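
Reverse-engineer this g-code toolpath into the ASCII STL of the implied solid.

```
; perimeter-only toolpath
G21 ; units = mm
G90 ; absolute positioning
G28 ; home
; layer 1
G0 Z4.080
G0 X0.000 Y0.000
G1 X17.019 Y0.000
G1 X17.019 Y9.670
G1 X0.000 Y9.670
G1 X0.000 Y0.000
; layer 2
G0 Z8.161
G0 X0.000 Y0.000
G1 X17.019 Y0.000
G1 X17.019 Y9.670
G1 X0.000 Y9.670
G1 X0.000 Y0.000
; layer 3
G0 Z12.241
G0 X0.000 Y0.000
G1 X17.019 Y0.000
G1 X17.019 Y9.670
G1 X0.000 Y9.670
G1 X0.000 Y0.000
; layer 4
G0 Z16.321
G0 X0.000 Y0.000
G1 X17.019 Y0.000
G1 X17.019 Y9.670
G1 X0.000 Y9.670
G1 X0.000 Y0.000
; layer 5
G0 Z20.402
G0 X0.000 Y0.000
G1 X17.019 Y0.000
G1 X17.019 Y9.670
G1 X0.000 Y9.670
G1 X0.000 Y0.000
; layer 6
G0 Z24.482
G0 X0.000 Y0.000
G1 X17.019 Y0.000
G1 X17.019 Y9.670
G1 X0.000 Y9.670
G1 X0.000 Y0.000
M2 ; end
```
solid part
  facet normal 0.0000 0.0000 -1.0000
    outer loop
      vertex 17.019 9.670 0.000
      vertex 17.019 0.000 0.000
      vertex 0.000 0.000 0.000
    endloop
  endfacet
  facet normal 0.0000 0.0000 -1.0000
    outer loop
      vertex 0.000 9.670 0.000
      vertex 17.019 9.670 0.000
      vertex 0.000 0.000 0.000
    endloop
  endfacet
  facet normal 0.0000 0.0000 1.0000
    outer loop
      vertex 0.000 0.000 24.482
      vertex 17.019 0.000 24.482
      vertex 17.019 9.670 24.482
    endloop
  endfacet
  facet normal 0.0000 0.0000 1.0000
    outer loop
      vertex 0.000 0.000 24.482
      vertex 17.019 9.670 24.482
      vertex 0.000 9.670 24.482
    endloop
  endfacet
  facet normal 0.0000 -1.0000 0.0000
    outer loop
      vertex 0.000 0.000 0.000
      vertex 17.019 0.000 0.000
      vertex 17.019 0.000 24.482
    endloop
  endfacet
  facet normal 0.0000 -1.0000 0.0000
    outer loop
      vertex 0.000 0.000 0.000
      vertex 17.019 0.000 24.482
      vertex 0.000 0.000 24.482
    endloop
  endfacet
  facet normal 0.0000 1.0000 0.0000
    outer loop
      vertex 17.019 9.670 24.482
      vertex 17.019 9.670 0.000
      vertex 0.000 9.670 0.000
    endloop
  endfacet
  facet normal 0.0000 1.0000 0.0000
    outer loop
      vertex 0.000 9.670 24.482
      vertex 17.019 9.670 24.482
      vertex 0.000 9.670 0.000
    endloop
  endfacet
  facet normal -1.0000 0.0000 0.0000
    outer loop
      vertex 0.000 9.670 24.482
      vertex 0.000 9.670 0.000
      vertex 0.000 0.000 0.000
    endloop
  endfacet
  facet normal -1.0000 0.0000 0.0000
    outer loop
      vertex 0.000 0.000 24.482
      vertex 0.000 9.670 24.482
      vertex 0.000 0.000 0.000
    endloop
  endfacet
  facet normal 1.0000 0.0000 0.0000
    outer loop
      vertex 17.019 0.000 0.000
      vertex 17.019 9.670 0.000
      vertex 17.019 9.670 24.482
    endloop
  endfacet
  facet normal 1.0000 0.0000 0.0000
    outer loop
      vertex 17.019 0.000 0.000
      vertex 17.019 9.670 24.482
      vertex 17.019 0.000 24.482
    endloop
  endfacet
endsolid part

The G0 Z moves step by Δz≈4.080 mm. Every layer's G1 loop is the same polygon, so the solid is a straight extrusion of it from z=0 to z≈24.5. Closing with flat bottom and top caps and triangulating gives 12 facets — a rectangular box, roughly 17 × 9.67 mm footprint and 24.5 mm tall.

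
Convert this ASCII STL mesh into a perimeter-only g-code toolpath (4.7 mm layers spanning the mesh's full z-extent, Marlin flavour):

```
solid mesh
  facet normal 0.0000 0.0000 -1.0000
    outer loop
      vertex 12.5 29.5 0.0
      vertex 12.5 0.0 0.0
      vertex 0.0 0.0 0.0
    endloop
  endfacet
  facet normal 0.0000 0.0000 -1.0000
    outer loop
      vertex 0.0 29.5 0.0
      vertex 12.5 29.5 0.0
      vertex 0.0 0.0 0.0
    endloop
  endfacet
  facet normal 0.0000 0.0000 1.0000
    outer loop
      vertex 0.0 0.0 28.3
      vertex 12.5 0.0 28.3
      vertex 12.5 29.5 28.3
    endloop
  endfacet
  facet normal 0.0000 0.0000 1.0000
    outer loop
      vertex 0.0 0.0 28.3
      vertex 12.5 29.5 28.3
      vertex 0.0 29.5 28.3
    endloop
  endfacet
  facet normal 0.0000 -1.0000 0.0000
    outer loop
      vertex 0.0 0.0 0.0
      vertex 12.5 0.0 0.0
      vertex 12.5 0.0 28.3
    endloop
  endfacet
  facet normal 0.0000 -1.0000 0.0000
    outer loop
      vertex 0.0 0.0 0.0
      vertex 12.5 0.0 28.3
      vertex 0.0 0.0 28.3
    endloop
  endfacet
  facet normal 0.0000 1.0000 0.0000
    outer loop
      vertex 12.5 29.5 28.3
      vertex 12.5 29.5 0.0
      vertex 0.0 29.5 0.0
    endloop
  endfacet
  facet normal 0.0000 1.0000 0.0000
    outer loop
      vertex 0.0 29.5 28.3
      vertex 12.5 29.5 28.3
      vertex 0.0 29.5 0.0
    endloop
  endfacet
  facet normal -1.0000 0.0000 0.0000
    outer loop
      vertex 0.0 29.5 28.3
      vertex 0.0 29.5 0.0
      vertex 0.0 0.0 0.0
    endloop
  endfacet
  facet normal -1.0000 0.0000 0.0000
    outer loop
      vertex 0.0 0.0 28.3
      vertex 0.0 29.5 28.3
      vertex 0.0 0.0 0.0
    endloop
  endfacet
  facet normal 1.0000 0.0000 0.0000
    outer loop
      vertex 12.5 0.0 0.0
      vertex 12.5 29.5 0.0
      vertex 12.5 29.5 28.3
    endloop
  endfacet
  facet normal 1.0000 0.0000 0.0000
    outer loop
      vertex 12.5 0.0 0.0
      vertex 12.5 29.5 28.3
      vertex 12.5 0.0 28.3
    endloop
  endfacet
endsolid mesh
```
; perimeter-only toolpath
G21 ; units = mm
G90 ; absolute positioning
G28 ; home
; layer 1
G0 Z4.7
G0 X0.0 Y0.0
G1 X12.5 Y0.0
G1 X12.5 Y29.5
G1 X0.0 Y29.5
G1 X0.0 Y0.0
; layer 2
G0 Z9.4
G0 X0.0 Y0.0
G1 X12.5 Y0.0
G1 X12.5 Y29.5
G1 X0.0 Y29.5
G1 X0.0 Y0.0
; layer 3
G0 Z14.2
G0 X0.0 Y0.0
G1 X12.5 Y0.0
G1 X12.5 Y29.5
G1 X0.0 Y29.5
G1 X0.0 Y0.0
; layer 4
G0 Z18.9
G0 X0.0 Y0.0
G1 X12.5 Y0.0
G1 X12.5 Y29.5
G1 X0.0 Y29.5
G1 X0.0 Y0.0
; layer 5
G0 Z23.6
G0 X0.0 Y0.0
G1 X12.5 Y0.0
G1 X12.5 Y29.5
G1 X0.0 Y29.5
G1 X0.0 Y0.0
; layer 6
G0 Z28.3
G0 X0.0 Y0.0
G1 X12.5 Y0.0
G1 X12.5 Y29.5
G1 X0.0 Y29.5
G1 X0.0 Y0.0
M2 ; end

The solid is a rectangular box, roughly 12.5 × 29.5 mm footprint and 28.3 mm tall. Slicing at Δz = 4.7 mm — 6 equal slices spanning the solid's height, so layer i sits at z = i·h/6 — gives 6 non-empty perimeters. Each is a 4-segment closed polygon; G0 lifts to the layer z and rapids to the start vertex, then G1 traces the edges.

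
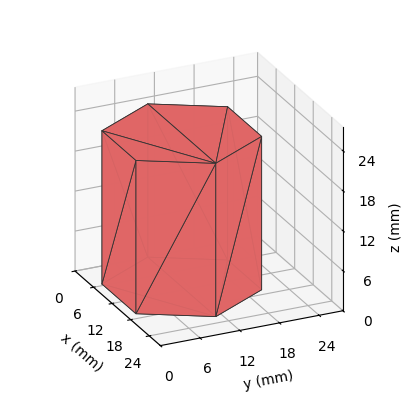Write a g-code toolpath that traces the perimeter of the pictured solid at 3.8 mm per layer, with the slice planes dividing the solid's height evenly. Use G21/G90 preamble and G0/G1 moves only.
Reading the render: the shape is a regular 6-sided prism (a cylinder approximated with 6 flat sides), circumscribed radius ≈ 11 mm, height ≈ 23 mm (dimensions read to the nearest mm from the axis ticks). For the g-code, the solid's height is divided into equal slices at the stated Δz and each level perimeter traced with G1 moves after a G0 lift.

; perimeter-only toolpath
G21 ; units = mm
G90 ; absolute positioning
G28 ; home
; layer 1
G0 Z3.8
G0 X22.0 Y11.0
G1 X16.5 Y20.5
G1 X5.5 Y20.5
G1 X0.0 Y11.0
G1 X5.5 Y1.5
G1 X16.5 Y1.5
G1 X22.0 Y11.0
; layer 2
G0 Z7.7
G0 X22.0 Y11.0
G1 X16.5 Y20.5
G1 X5.5 Y20.5
G1 X0.0 Y11.0
G1 X5.5 Y1.5
G1 X16.5 Y1.5
G1 X22.0 Y11.0
; layer 3
G0 Z11.5
G0 X22.0 Y11.0
G1 X16.5 Y20.5
G1 X5.5 Y20.5
G1 X0.0 Y11.0
G1 X5.5 Y1.5
G1 X16.5 Y1.5
G1 X22.0 Y11.0
; layer 4
G0 Z15.3
G0 X22.0 Y11.0
G1 X16.5 Y20.5
G1 X5.5 Y20.5
G1 X0.0 Y11.0
G1 X5.5 Y1.5
G1 X16.5 Y1.5
G1 X22.0 Y11.0
; layer 5
G0 Z19.2
G0 X22.0 Y11.0
G1 X16.5 Y20.5
G1 X5.5 Y20.5
G1 X0.0 Y11.0
G1 X5.5 Y1.5
G1 X16.5 Y1.5
G1 X22.0 Y11.0
; layer 6
G0 Z23.0
G0 X22.0 Y11.0
G1 X16.5 Y20.5
G1 X5.5 Y20.5
G1 X0.0 Y11.0
G1 X5.5 Y1.5
G1 X16.5 Y1.5
G1 X22.0 Y11.0
M2 ; end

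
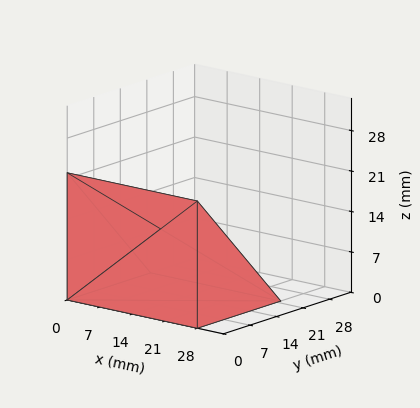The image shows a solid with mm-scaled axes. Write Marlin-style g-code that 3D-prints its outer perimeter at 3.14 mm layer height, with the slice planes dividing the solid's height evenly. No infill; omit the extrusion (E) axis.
Reading the render: the shape is a wedge (ramp): 28 × 22 mm base, rising to 22 mm along the y=0 edge and sloping linearly to z=0 at y=22 (dimensions read to the nearest mm from the axis ticks). For the g-code, the solid's height is divided into equal slices at the stated Δz and each level perimeter traced with G1 moves after a G0 lift.

; perimeter-only toolpath
G21 ; units = mm
G90 ; absolute positioning
G28 ; home
; layer 1
G0 Z3.14
G0 X0.00 Y0.00
G1 X28.00 Y0.00
G1 X28.00 Y18.86
G1 X0.00 Y18.86
G1 X0.00 Y0.00
; layer 2
G0 Z6.29
G0 X0.00 Y0.00
G1 X28.00 Y0.00
G1 X28.00 Y15.71
G1 X0.00 Y15.71
G1 X0.00 Y0.00
; layer 3
G0 Z9.43
G0 X0.00 Y0.00
G1 X28.00 Y0.00
G1 X28.00 Y12.57
G1 X0.00 Y12.57
G1 X0.00 Y0.00
; layer 4
G0 Z12.57
G0 X0.00 Y0.00
G1 X28.00 Y0.00
G1 X28.00 Y9.43
G1 X0.00 Y9.43
G1 X0.00 Y0.00
; layer 5
G0 Z15.71
G0 X0.00 Y0.00
G1 X28.00 Y0.00
G1 X28.00 Y6.29
G1 X0.00 Y6.29
G1 X0.00 Y0.00
; layer 6
G0 Z18.86
G0 X0.00 Y0.00
G1 X28.00 Y0.00
G1 X28.00 Y3.14
G1 X0.00 Y3.14
G1 X0.00 Y0.00
M2 ; end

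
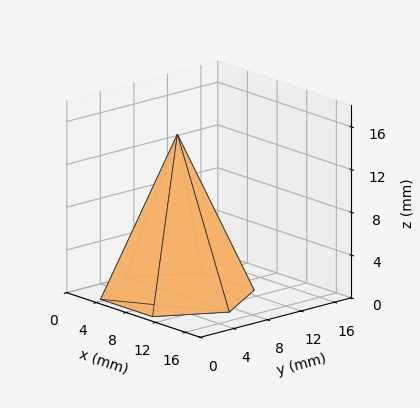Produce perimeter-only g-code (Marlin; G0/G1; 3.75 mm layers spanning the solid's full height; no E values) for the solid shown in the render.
Reading the render: the shape is a regular 6-sided pyramid, base circumscribed radius ≈ 7 mm, apex at z ≈ 15 mm (dimensions read to the nearest mm from the axis ticks). For the g-code, the solid's height is divided into equal slices at the stated Δz and each level perimeter traced with G1 moves after a G0 lift.

; perimeter-only toolpath
G21 ; units = mm
G90 ; absolute positioning
G28 ; home
; layer 1
G0 Z3.75
G0 X12.25 Y7.00
G1 X9.62 Y11.54
G1 X4.38 Y11.54
G1 X1.75 Y7.00
G1 X4.38 Y2.46
G1 X9.62 Y2.46
G1 X12.25 Y7.00
; layer 2
G0 Z7.50
G0 X10.50 Y7.00
G1 X8.75 Y10.03
G1 X5.25 Y10.03
G1 X3.50 Y7.00
G1 X5.25 Y3.97
G1 X8.75 Y3.97
G1 X10.50 Y7.00
; layer 3
G0 Z11.25
G0 X8.75 Y7.00
G1 X7.88 Y8.52
G1 X6.12 Y8.52
G1 X5.25 Y7.00
G1 X6.12 Y5.49
G1 X7.88 Y5.49
G1 X8.75 Y7.00
M2 ; end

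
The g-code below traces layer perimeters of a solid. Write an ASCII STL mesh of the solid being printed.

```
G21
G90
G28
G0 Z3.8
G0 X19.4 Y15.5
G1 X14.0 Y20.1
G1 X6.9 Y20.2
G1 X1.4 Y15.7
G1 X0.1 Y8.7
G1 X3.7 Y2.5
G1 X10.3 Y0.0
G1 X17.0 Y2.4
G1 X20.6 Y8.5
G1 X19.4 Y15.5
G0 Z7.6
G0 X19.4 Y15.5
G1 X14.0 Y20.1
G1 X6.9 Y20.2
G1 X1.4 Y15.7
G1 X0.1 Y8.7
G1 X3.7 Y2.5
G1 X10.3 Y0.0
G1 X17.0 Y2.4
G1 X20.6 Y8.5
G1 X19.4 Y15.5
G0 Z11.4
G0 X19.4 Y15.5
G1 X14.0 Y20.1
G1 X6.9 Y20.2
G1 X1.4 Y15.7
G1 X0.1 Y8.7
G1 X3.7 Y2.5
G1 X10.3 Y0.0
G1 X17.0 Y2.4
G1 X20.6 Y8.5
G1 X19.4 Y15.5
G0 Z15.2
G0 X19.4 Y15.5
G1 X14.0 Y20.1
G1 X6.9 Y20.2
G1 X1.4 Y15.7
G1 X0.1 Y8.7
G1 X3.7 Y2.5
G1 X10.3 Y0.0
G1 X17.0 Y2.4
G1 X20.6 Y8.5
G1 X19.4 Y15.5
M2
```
solid part
  facet normal 0.0000 0.0000 -1.0000
    outer loop
      vertex 6.9 20.2 0.0
      vertex 14.0 20.1 0.0
      vertex 19.4 15.5 0.0
    endloop
  endfacet
  facet normal 0.0000 0.0000 -1.0000
    outer loop
      vertex 1.4 15.7 0.0
      vertex 6.9 20.2 0.0
      vertex 19.4 15.5 0.0
    endloop
  endfacet
  facet normal 0.0000 0.0000 -1.0000
    outer loop
      vertex 0.1 8.7 0.0
      vertex 1.4 15.7 0.0
      vertex 19.4 15.5 0.0
    endloop
  endfacet
  facet normal 0.0000 0.0000 -1.0000
    outer loop
      vertex 3.7 2.5 0.0
      vertex 0.1 8.7 0.0
      vertex 19.4 15.5 0.0
    endloop
  endfacet
  facet normal 0.0000 0.0000 -1.0000
    outer loop
      vertex 10.3 0.0 0.0
      vertex 3.7 2.5 0.0
      vertex 19.4 15.5 0.0
    endloop
  endfacet
  facet normal 0.0000 0.0000 -1.0000
    outer loop
      vertex 17.0 2.4 0.0
      vertex 10.3 0.0 0.0
      vertex 19.4 15.5 0.0
    endloop
  endfacet
  facet normal 0.0000 0.0000 -1.0000
    outer loop
      vertex 20.6 8.5 0.0
      vertex 17.0 2.4 0.0
      vertex 19.4 15.5 0.0
    endloop
  endfacet
  facet normal 0.0000 0.0000 1.0000
    outer loop
      vertex 19.4 15.5 15.2
      vertex 14.0 20.1 15.2
      vertex 6.9 20.2 15.2
    endloop
  endfacet
  facet normal 0.0000 0.0000 1.0000
    outer loop
      vertex 19.4 15.5 15.2
      vertex 6.9 20.2 15.2
      vertex 1.4 15.7 15.2
    endloop
  endfacet
  facet normal 0.0000 0.0000 1.0000
    outer loop
      vertex 19.4 15.5 15.2
      vertex 1.4 15.7 15.2
      vertex 0.1 8.7 15.2
    endloop
  endfacet
  facet normal 0.0000 0.0000 1.0000
    outer loop
      vertex 19.4 15.5 15.2
      vertex 0.1 8.7 15.2
      vertex 3.7 2.5 15.2
    endloop
  endfacet
  facet normal 0.0000 0.0000 1.0000
    outer loop
      vertex 19.4 15.5 15.2
      vertex 3.7 2.5 15.2
      vertex 10.3 0.0 15.2
    endloop
  endfacet
  facet normal 0.0000 0.0000 1.0000
    outer loop
      vertex 19.4 15.5 15.2
      vertex 10.3 0.0 15.2
      vertex 17.0 2.4 15.2
    endloop
  endfacet
  facet normal 0.0000 0.0000 1.0000
    outer loop
      vertex 19.4 15.5 15.2
      vertex 17.0 2.4 15.2
      vertex 20.6 8.5 15.2
    endloop
  endfacet
  facet normal 0.6485 0.7612 0.0000
    outer loop
      vertex 19.4 15.5 0.0
      vertex 14.0 20.1 0.0
      vertex 14.0 20.1 15.2
    endloop
  endfacet
  facet normal 0.6485 0.7612 0.0000
    outer loop
      vertex 19.4 15.5 0.0
      vertex 14.0 20.1 15.2
      vertex 19.4 15.5 15.2
    endloop
  endfacet
  facet normal 0.0141 0.9999 0.0000
    outer loop
      vertex 14.0 20.1 0.0
      vertex 6.9 20.2 0.0
      vertex 6.9 20.2 15.2
    endloop
  endfacet
  facet normal 0.0141 0.9999 0.0000
    outer loop
      vertex 14.0 20.1 0.0
      vertex 6.9 20.2 15.2
      vertex 14.0 20.1 15.2
    endloop
  endfacet
  facet normal -0.6332 0.7740 0.0000
    outer loop
      vertex 6.9 20.2 0.0
      vertex 1.4 15.7 0.0
      vertex 1.4 15.7 15.2
    endloop
  endfacet
  facet normal -0.6332 0.7740 0.0000
    outer loop
      vertex 6.9 20.2 0.0
      vertex 1.4 15.7 15.2
      vertex 6.9 20.2 15.2
    endloop
  endfacet
  facet normal -0.9832 0.1826 0.0000
    outer loop
      vertex 1.4 15.7 0.0
      vertex 0.1 8.7 0.0
      vertex 0.1 8.7 15.2
    endloop
  endfacet
  facet normal -0.9832 0.1826 0.0000
    outer loop
      vertex 1.4 15.7 0.0
      vertex 0.1 8.7 15.2
      vertex 1.4 15.7 15.2
    endloop
  endfacet
  facet normal -0.8648 -0.5021 0.0000
    outer loop
      vertex 0.1 8.7 0.0
      vertex 3.7 2.5 0.0
      vertex 3.7 2.5 15.2
    endloop
  endfacet
  facet normal -0.8648 -0.5021 0.0000
    outer loop
      vertex 0.1 8.7 0.0
      vertex 3.7 2.5 15.2
      vertex 0.1 8.7 15.2
    endloop
  endfacet
  facet normal -0.3542 -0.9352 0.0000
    outer loop
      vertex 3.7 2.5 0.0
      vertex 10.3 0.0 0.0
      vertex 10.3 0.0 15.2
    endloop
  endfacet
  facet normal -0.3542 -0.9352 0.0000
    outer loop
      vertex 3.7 2.5 0.0
      vertex 10.3 0.0 15.2
      vertex 3.7 2.5 15.2
    endloop
  endfacet
  facet normal 0.3372 -0.9414 0.0000
    outer loop
      vertex 10.3 0.0 0.0
      vertex 17.0 2.4 0.0
      vertex 17.0 2.4 15.2
    endloop
  endfacet
  facet normal 0.3372 -0.9414 0.0000
    outer loop
      vertex 10.3 0.0 0.0
      vertex 17.0 2.4 15.2
      vertex 10.3 0.0 15.2
    endloop
  endfacet
  facet normal 0.8612 -0.5083 0.0000
    outer loop
      vertex 17.0 2.4 0.0
      vertex 20.6 8.5 0.0
      vertex 20.6 8.5 15.2
    endloop
  endfacet
  facet normal 0.8612 -0.5083 0.0000
    outer loop
      vertex 17.0 2.4 0.0
      vertex 20.6 8.5 15.2
      vertex 17.0 2.4 15.2
    endloop
  endfacet
  facet normal 0.9856 0.1690 0.0000
    outer loop
      vertex 20.6 8.5 0.0
      vertex 19.4 15.5 0.0
      vertex 19.4 15.5 15.2
    endloop
  endfacet
  facet normal 0.9856 0.1690 0.0000
    outer loop
      vertex 20.6 8.5 0.0
      vertex 19.4 15.5 15.2
      vertex 20.6 8.5 15.2
    endloop
  endfacet
endsolid part

The G0 Z moves step by Δz≈3.8 mm. Every layer's G1 loop is the same polygon, so the solid is a straight extrusion of it from z=0 to z≈15.2. Closing with flat bottom and top caps and triangulating gives 32 facets — a regular 9-sided prism (a cylinder approximated with 9 flat sides), circumscribed radius ≈ 10.4 mm, height ≈ 15.2 mm.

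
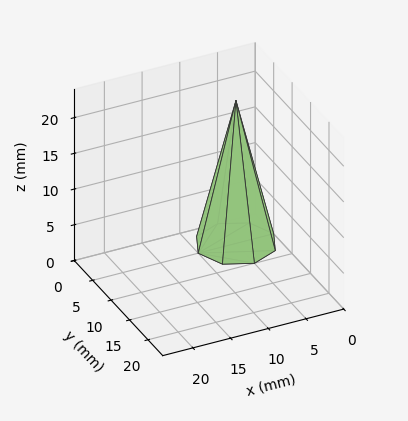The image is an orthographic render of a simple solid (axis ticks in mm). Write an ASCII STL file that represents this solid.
Reading the render: the shape is a regular 8-sided pyramid, base circumscribed radius ≈ 5 mm, apex at z ≈ 20 mm (dimensions read to the nearest mm from the axis ticks). For the STL, each face is triangulated and given an outward normal.

solid part
  facet normal 0.0000 0.0000 -1.0000
    outer loop
      vertex 5.0 10.0 0.0
      vertex 8.5 8.5 0.0
      vertex 10.0 5.0 0.0
    endloop
  endfacet
  facet normal 0.0000 0.0000 -1.0000
    outer loop
      vertex 1.5 8.5 0.0
      vertex 5.0 10.0 0.0
      vertex 10.0 5.0 0.0
    endloop
  endfacet
  facet normal 0.0000 0.0000 -1.0000
    outer loop
      vertex 0.0 5.0 0.0
      vertex 1.5 8.5 0.0
      vertex 10.0 5.0 0.0
    endloop
  endfacet
  facet normal 0.0000 0.0000 -1.0000
    outer loop
      vertex 1.5 1.5 0.0
      vertex 0.0 5.0 0.0
      vertex 10.0 5.0 0.0
    endloop
  endfacet
  facet normal 0.0000 0.0000 -1.0000
    outer loop
      vertex 5.0 0.0 0.0
      vertex 1.5 1.5 0.0
      vertex 10.0 5.0 0.0
    endloop
  endfacet
  facet normal 0.0000 0.0000 -1.0000
    outer loop
      vertex 8.5 1.5 0.0
      vertex 5.0 0.0 0.0
      vertex 10.0 5.0 0.0
    endloop
  endfacet
  facet normal 0.8958 0.3839 0.2239
    outer loop
      vertex 10.0 5.0 0.0
      vertex 8.5 8.5 0.0
      vertex 5.0 5.0 20.0
    endloop
  endfacet
  facet normal 0.3839 0.8958 0.2239
    outer loop
      vertex 8.5 8.5 0.0
      vertex 5.0 10.0 0.0
      vertex 5.0 5.0 20.0
    endloop
  endfacet
  facet normal -0.3839 0.8958 0.2239
    outer loop
      vertex 5.0 10.0 0.0
      vertex 1.5 8.5 0.0
      vertex 5.0 5.0 20.0
    endloop
  endfacet
  facet normal -0.8958 0.3839 0.2239
    outer loop
      vertex 1.5 8.5 0.0
      vertex 0.0 5.0 0.0
      vertex 5.0 5.0 20.0
    endloop
  endfacet
  facet normal -0.8958 -0.3839 0.2239
    outer loop
      vertex 0.0 5.0 0.0
      vertex 1.5 1.5 0.0
      vertex 5.0 5.0 20.0
    endloop
  endfacet
  facet normal -0.3839 -0.8958 0.2239
    outer loop
      vertex 1.5 1.5 0.0
      vertex 5.0 0.0 0.0
      vertex 5.0 5.0 20.0
    endloop
  endfacet
  facet normal 0.3839 -0.8958 0.2239
    outer loop
      vertex 5.0 0.0 0.0
      vertex 8.5 1.5 0.0
      vertex 5.0 5.0 20.0
    endloop
  endfacet
  facet normal 0.8958 -0.3839 0.2239
    outer loop
      vertex 8.5 1.5 0.0
      vertex 10.0 5.0 0.0
      vertex 5.0 5.0 20.0
    endloop
  endfacet
endsolid part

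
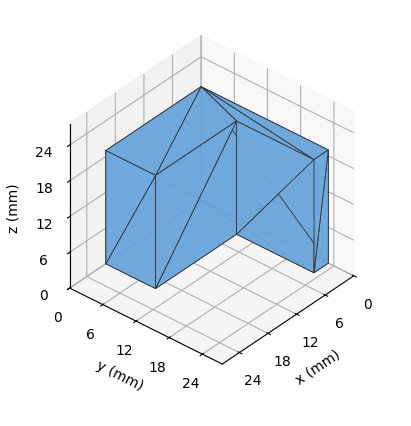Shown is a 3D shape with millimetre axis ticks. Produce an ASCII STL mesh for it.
Reading the render: the shape is an L-shaped prism: outer 20 × 23 mm, arm thicknesses ≈ 9 mm (horizontal) and 3 mm (vertical), extruded 19 mm in z (dimensions read to the nearest mm from the axis ticks). For the STL, each face is triangulated and given an outward normal.

solid part
  facet normal 0.0000 0.0000 -1.0000
    outer loop
      vertex 20.00 9.00 0.00
      vertex 20.00 0.00 0.00
      vertex 0.00 0.00 0.00
    endloop
  endfacet
  facet normal 0.0000 0.0000 -1.0000
    outer loop
      vertex 3.00 9.00 0.00
      vertex 20.00 9.00 0.00
      vertex 0.00 0.00 0.00
    endloop
  endfacet
  facet normal 0.0000 0.0000 -1.0000
    outer loop
      vertex 3.00 23.00 0.00
      vertex 3.00 9.00 0.00
      vertex 0.00 0.00 0.00
    endloop
  endfacet
  facet normal 0.0000 0.0000 -1.0000
    outer loop
      vertex 0.00 23.00 0.00
      vertex 3.00 23.00 0.00
      vertex 0.00 0.00 0.00
    endloop
  endfacet
  facet normal 0.0000 0.0000 1.0000
    outer loop
      vertex 0.00 0.00 19.00
      vertex 20.00 0.00 19.00
      vertex 20.00 9.00 19.00
    endloop
  endfacet
  facet normal 0.0000 0.0000 1.0000
    outer loop
      vertex 0.00 0.00 19.00
      vertex 20.00 9.00 19.00
      vertex 3.00 9.00 19.00
    endloop
  endfacet
  facet normal 0.0000 0.0000 1.0000
    outer loop
      vertex 0.00 0.00 19.00
      vertex 3.00 9.00 19.00
      vertex 3.00 23.00 19.00
    endloop
  endfacet
  facet normal 0.0000 0.0000 1.0000
    outer loop
      vertex 0.00 0.00 19.00
      vertex 3.00 23.00 19.00
      vertex 0.00 23.00 19.00
    endloop
  endfacet
  facet normal 0.0000 -1.0000 0.0000
    outer loop
      vertex 0.00 0.00 0.00
      vertex 20.00 0.00 0.00
      vertex 20.00 0.00 19.00
    endloop
  endfacet
  facet normal 0.0000 -1.0000 0.0000
    outer loop
      vertex 0.00 0.00 0.00
      vertex 20.00 0.00 19.00
      vertex 0.00 0.00 19.00
    endloop
  endfacet
  facet normal 1.0000 0.0000 0.0000
    outer loop
      vertex 20.00 0.00 0.00
      vertex 20.00 9.00 0.00
      vertex 20.00 9.00 19.00
    endloop
  endfacet
  facet normal 1.0000 0.0000 0.0000
    outer loop
      vertex 20.00 0.00 0.00
      vertex 20.00 9.00 19.00
      vertex 20.00 0.00 19.00
    endloop
  endfacet
  facet normal 0.0000 1.0000 0.0000
    outer loop
      vertex 20.00 9.00 0.00
      vertex 3.00 9.00 0.00
      vertex 3.00 9.00 19.00
    endloop
  endfacet
  facet normal 0.0000 1.0000 0.0000
    outer loop
      vertex 20.00 9.00 0.00
      vertex 3.00 9.00 19.00
      vertex 20.00 9.00 19.00
    endloop
  endfacet
  facet normal 1.0000 0.0000 0.0000
    outer loop
      vertex 3.00 9.00 0.00
      vertex 3.00 23.00 0.00
      vertex 3.00 23.00 19.00
    endloop
  endfacet
  facet normal 1.0000 0.0000 0.0000
    outer loop
      vertex 3.00 9.00 0.00
      vertex 3.00 23.00 19.00
      vertex 3.00 9.00 19.00
    endloop
  endfacet
  facet normal 0.0000 1.0000 0.0000
    outer loop
      vertex 3.00 23.00 0.00
      vertex 0.00 23.00 0.00
      vertex 0.00 23.00 19.00
    endloop
  endfacet
  facet normal 0.0000 1.0000 0.0000
    outer loop
      vertex 3.00 23.00 0.00
      vertex 0.00 23.00 19.00
      vertex 3.00 23.00 19.00
    endloop
  endfacet
  facet normal -1.0000 0.0000 0.0000
    outer loop
      vertex 0.00 23.00 0.00
      vertex 0.00 0.00 0.00
      vertex 0.00 0.00 19.00
    endloop
  endfacet
  facet normal -1.0000 0.0000 0.0000
    outer loop
      vertex 0.00 23.00 0.00
      vertex 0.00 0.00 19.00
      vertex 0.00 23.00 19.00
    endloop
  endfacet
endsolid part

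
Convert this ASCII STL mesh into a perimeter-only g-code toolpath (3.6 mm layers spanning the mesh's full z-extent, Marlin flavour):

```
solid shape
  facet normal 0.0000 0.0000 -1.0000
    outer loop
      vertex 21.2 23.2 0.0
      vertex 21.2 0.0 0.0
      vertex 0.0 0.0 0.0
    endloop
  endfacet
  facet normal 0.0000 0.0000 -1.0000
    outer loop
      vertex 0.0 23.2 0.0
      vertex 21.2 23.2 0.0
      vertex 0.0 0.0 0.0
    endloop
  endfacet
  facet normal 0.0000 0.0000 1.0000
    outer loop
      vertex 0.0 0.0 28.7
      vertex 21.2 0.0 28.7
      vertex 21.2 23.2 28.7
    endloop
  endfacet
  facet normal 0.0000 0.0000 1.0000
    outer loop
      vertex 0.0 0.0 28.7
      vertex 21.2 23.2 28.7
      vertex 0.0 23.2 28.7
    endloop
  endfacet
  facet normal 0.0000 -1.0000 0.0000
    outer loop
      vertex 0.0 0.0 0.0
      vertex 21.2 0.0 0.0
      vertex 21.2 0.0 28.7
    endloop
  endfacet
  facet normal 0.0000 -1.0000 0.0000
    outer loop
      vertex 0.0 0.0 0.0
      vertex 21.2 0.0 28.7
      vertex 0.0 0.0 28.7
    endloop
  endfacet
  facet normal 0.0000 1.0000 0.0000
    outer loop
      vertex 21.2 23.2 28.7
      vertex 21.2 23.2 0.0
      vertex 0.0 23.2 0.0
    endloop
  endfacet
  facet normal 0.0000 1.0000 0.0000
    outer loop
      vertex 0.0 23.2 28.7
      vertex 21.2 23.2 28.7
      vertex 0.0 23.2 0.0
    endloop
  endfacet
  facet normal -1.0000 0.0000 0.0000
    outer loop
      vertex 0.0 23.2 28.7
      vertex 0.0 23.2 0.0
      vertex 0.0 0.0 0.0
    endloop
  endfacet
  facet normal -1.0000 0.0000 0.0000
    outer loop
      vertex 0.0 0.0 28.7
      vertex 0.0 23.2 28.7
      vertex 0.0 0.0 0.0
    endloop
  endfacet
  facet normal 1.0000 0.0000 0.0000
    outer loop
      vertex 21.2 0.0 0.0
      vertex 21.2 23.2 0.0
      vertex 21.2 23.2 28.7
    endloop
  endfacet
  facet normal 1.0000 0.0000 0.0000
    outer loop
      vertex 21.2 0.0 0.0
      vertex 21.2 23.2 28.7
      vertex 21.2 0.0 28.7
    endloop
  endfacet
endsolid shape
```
; perimeter-only toolpath
G21 ; units = mm
G90 ; absolute positioning
G28 ; home
; layer 1
G0 Z3.6
G0 X0.0 Y0.0
G1 X21.2 Y0.0
G1 X21.2 Y23.2
G1 X0.0 Y23.2
G1 X0.0 Y0.0
; layer 2
G0 Z7.2
G0 X0.0 Y0.0
G1 X21.2 Y0.0
G1 X21.2 Y23.2
G1 X0.0 Y23.2
G1 X0.0 Y0.0
; layer 3
G0 Z10.8
G0 X0.0 Y0.0
G1 X21.2 Y0.0
G1 X21.2 Y23.2
G1 X0.0 Y23.2
G1 X0.0 Y0.0
; layer 4
G0 Z14.3
G0 X0.0 Y0.0
G1 X21.2 Y0.0
G1 X21.2 Y23.2
G1 X0.0 Y23.2
G1 X0.0 Y0.0
; layer 5
G0 Z17.9
G0 X0.0 Y0.0
G1 X21.2 Y0.0
G1 X21.2 Y23.2
G1 X0.0 Y23.2
G1 X0.0 Y0.0
; layer 6
G0 Z21.5
G0 X0.0 Y0.0
G1 X21.2 Y0.0
G1 X21.2 Y23.2
G1 X0.0 Y23.2
G1 X0.0 Y0.0
; layer 7
G0 Z25.1
G0 X0.0 Y0.0
G1 X21.2 Y0.0
G1 X21.2 Y23.2
G1 X0.0 Y23.2
G1 X0.0 Y0.0
; layer 8
G0 Z28.7
G0 X0.0 Y0.0
G1 X21.2 Y0.0
G1 X21.2 Y23.2
G1 X0.0 Y23.2
G1 X0.0 Y0.0
M2 ; end

The solid is a rectangular box, roughly 21.2 × 23.2 mm footprint and 28.7 mm tall. Slicing at Δz = 3.6 mm — 8 equal slices spanning the solid's height, so layer i sits at z = i·h/8 — gives 8 non-empty perimeters. Each is a 4-segment closed polygon; G0 lifts to the layer z and rapids to the start vertex, then G1 traces the edges.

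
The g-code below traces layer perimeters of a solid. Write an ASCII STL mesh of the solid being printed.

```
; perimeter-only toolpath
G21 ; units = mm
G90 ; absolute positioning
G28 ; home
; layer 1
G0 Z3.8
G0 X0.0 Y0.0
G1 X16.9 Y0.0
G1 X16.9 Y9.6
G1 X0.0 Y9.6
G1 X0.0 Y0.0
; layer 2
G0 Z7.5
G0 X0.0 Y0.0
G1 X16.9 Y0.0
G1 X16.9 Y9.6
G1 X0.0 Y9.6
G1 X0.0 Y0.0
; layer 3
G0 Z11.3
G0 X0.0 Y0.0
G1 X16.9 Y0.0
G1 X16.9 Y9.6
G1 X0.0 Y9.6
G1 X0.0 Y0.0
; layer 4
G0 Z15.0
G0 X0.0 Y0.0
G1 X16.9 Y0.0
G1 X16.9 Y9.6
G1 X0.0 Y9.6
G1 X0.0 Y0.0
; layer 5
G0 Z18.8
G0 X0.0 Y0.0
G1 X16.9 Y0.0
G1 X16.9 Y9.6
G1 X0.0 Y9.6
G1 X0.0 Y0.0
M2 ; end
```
solid part
  facet normal 0.0000 0.0000 -1.0000
    outer loop
      vertex 16.9 9.6 0.0
      vertex 16.9 0.0 0.0
      vertex 0.0 0.0 0.0
    endloop
  endfacet
  facet normal 0.0000 0.0000 -1.0000
    outer loop
      vertex 0.0 9.6 0.0
      vertex 16.9 9.6 0.0
      vertex 0.0 0.0 0.0
    endloop
  endfacet
  facet normal 0.0000 0.0000 1.0000
    outer loop
      vertex 0.0 0.0 18.8
      vertex 16.9 0.0 18.8
      vertex 16.9 9.6 18.8
    endloop
  endfacet
  facet normal 0.0000 0.0000 1.0000
    outer loop
      vertex 0.0 0.0 18.8
      vertex 16.9 9.6 18.8
      vertex 0.0 9.6 18.8
    endloop
  endfacet
  facet normal 0.0000 -1.0000 0.0000
    outer loop
      vertex 0.0 0.0 0.0
      vertex 16.9 0.0 0.0
      vertex 16.9 0.0 18.8
    endloop
  endfacet
  facet normal 0.0000 -1.0000 0.0000
    outer loop
      vertex 0.0 0.0 0.0
      vertex 16.9 0.0 18.8
      vertex 0.0 0.0 18.8
    endloop
  endfacet
  facet normal 0.0000 1.0000 0.0000
    outer loop
      vertex 16.9 9.6 18.8
      vertex 16.9 9.6 0.0
      vertex 0.0 9.6 0.0
    endloop
  endfacet
  facet normal 0.0000 1.0000 0.0000
    outer loop
      vertex 0.0 9.6 18.8
      vertex 16.9 9.6 18.8
      vertex 0.0 9.6 0.0
    endloop
  endfacet
  facet normal -1.0000 0.0000 0.0000
    outer loop
      vertex 0.0 9.6 18.8
      vertex 0.0 9.6 0.0
      vertex 0.0 0.0 0.0
    endloop
  endfacet
  facet normal -1.0000 0.0000 0.0000
    outer loop
      vertex 0.0 0.0 18.8
      vertex 0.0 9.6 18.8
      vertex 0.0 0.0 0.0
    endloop
  endfacet
  facet normal 1.0000 0.0000 0.0000
    outer loop
      vertex 16.9 0.0 0.0
      vertex 16.9 9.6 0.0
      vertex 16.9 9.6 18.8
    endloop
  endfacet
  facet normal 1.0000 0.0000 0.0000
    outer loop
      vertex 16.9 0.0 0.0
      vertex 16.9 9.6 18.8
      vertex 16.9 0.0 18.8
    endloop
  endfacet
endsolid part

The G0 Z moves step by Δz≈3.8 mm. Every layer's G1 loop is the same polygon, so the solid is a straight extrusion of it from z=0 to z≈18.8. Closing with flat bottom and top caps and triangulating gives 12 facets — a rectangular box, roughly 16.9 × 9.6 mm footprint and 18.8 mm tall.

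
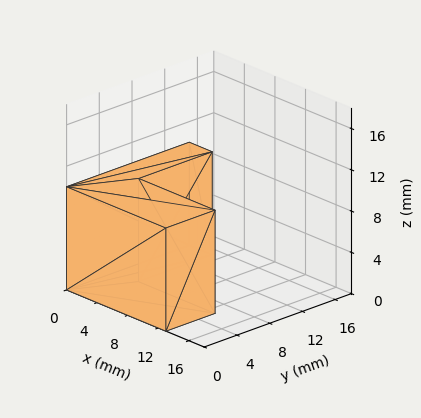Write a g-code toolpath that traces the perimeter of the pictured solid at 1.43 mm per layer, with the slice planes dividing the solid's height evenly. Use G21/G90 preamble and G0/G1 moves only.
Reading the render: the shape is an L-shaped prism: outer 13 × 15 mm, arm thicknesses ≈ 6 mm (horizontal) and 3 mm (vertical), extruded 10 mm in z (dimensions read to the nearest mm from the axis ticks). For the g-code, the solid's height is divided into equal slices at the stated Δz and each level perimeter traced with G1 moves after a G0 lift.

; perimeter-only toolpath
G21 ; units = mm
G90 ; absolute positioning
G28 ; home
; layer 1
G0 Z1.43
G0 X0.00 Y0.00
G1 X13.00 Y0.00
G1 X13.00 Y6.00
G1 X3.00 Y6.00
G1 X3.00 Y15.00
G1 X0.00 Y15.00
G1 X0.00 Y0.00
; layer 2
G0 Z2.86
G0 X0.00 Y0.00
G1 X13.00 Y0.00
G1 X13.00 Y6.00
G1 X3.00 Y6.00
G1 X3.00 Y15.00
G1 X0.00 Y15.00
G1 X0.00 Y0.00
; layer 3
G0 Z4.29
G0 X0.00 Y0.00
G1 X13.00 Y0.00
G1 X13.00 Y6.00
G1 X3.00 Y6.00
G1 X3.00 Y15.00
G1 X0.00 Y15.00
G1 X0.00 Y0.00
; layer 4
G0 Z5.71
G0 X0.00 Y0.00
G1 X13.00 Y0.00
G1 X13.00 Y6.00
G1 X3.00 Y6.00
G1 X3.00 Y15.00
G1 X0.00 Y15.00
G1 X0.00 Y0.00
; layer 5
G0 Z7.14
G0 X0.00 Y0.00
G1 X13.00 Y0.00
G1 X13.00 Y6.00
G1 X3.00 Y6.00
G1 X3.00 Y15.00
G1 X0.00 Y15.00
G1 X0.00 Y0.00
; layer 6
G0 Z8.57
G0 X0.00 Y0.00
G1 X13.00 Y0.00
G1 X13.00 Y6.00
G1 X3.00 Y6.00
G1 X3.00 Y15.00
G1 X0.00 Y15.00
G1 X0.00 Y0.00
; layer 7
G0 Z10.00
G0 X0.00 Y0.00
G1 X13.00 Y0.00
G1 X13.00 Y6.00
G1 X3.00 Y6.00
G1 X3.00 Y15.00
G1 X0.00 Y15.00
G1 X0.00 Y0.00
M2 ; end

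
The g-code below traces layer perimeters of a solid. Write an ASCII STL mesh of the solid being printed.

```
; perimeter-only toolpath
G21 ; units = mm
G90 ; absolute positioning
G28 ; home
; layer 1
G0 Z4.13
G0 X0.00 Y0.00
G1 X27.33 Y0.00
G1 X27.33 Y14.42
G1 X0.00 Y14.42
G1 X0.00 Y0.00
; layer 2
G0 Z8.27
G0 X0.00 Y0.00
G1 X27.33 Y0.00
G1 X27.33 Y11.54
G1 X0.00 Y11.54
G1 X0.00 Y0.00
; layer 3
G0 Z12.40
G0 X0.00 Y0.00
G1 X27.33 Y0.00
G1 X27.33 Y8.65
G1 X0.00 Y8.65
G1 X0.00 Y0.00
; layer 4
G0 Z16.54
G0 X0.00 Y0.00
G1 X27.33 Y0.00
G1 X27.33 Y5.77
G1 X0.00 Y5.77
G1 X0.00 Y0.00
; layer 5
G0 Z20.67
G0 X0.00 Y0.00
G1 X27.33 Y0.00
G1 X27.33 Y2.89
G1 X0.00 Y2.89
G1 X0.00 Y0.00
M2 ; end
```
solid part
  facet normal 0.0000 0.0000 -1.0000
    outer loop
      vertex 27.33 17.31 0.00
      vertex 27.33 0.00 0.00
      vertex 0.00 0.00 0.00
    endloop
  endfacet
  facet normal 0.0000 0.0000 -1.0000
    outer loop
      vertex 0.00 17.31 0.00
      vertex 27.33 17.31 0.00
      vertex 0.00 0.00 0.00
    endloop
  endfacet
  facet normal 0.0000 -1.0000 0.0000
    outer loop
      vertex 0.00 0.00 0.00
      vertex 27.33 0.00 0.00
      vertex 27.33 0.00 24.81
    endloop
  endfacet
  facet normal 0.0000 -1.0000 0.0000
    outer loop
      vertex 0.00 0.00 0.00
      vertex 27.33 0.00 24.81
      vertex 0.00 0.00 24.81
    endloop
  endfacet
  facet normal 0.0000 0.8201 0.5722
    outer loop
      vertex 0.00 0.00 24.81
      vertex 27.33 0.00 24.81
      vertex 27.33 17.31 0.00
    endloop
  endfacet
  facet normal 0.0000 0.8201 0.5722
    outer loop
      vertex 0.00 0.00 24.81
      vertex 27.33 17.31 0.00
      vertex 0.00 17.31 0.00
    endloop
  endfacet
  facet normal -1.0000 0.0000 0.0000
    outer loop
      vertex 0.00 0.00 24.81
      vertex 0.00 17.31 0.00
      vertex 0.00 0.00 0.00
    endloop
  endfacet
  facet normal 1.0000 0.0000 0.0000
    outer loop
      vertex 27.33 0.00 0.00
      vertex 27.33 17.31 0.00
      vertex 27.33 0.00 24.81
    endloop
  endfacet
endsolid part

The G0 Z moves step by Δz≈4.13 mm. The G1 loops shrink linearly with z, so the solid tapers from its base footprint up to z≈24.8. Closing with a flat bottom cap and the tapered top and triangulating gives 8 facets — a wedge (ramp): 27.3 × 17.3 mm base, rising to 24.8 mm along the y=0 edge and sloping linearly to z=0 at y=17.3.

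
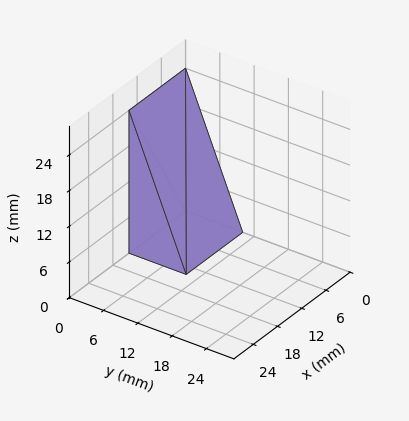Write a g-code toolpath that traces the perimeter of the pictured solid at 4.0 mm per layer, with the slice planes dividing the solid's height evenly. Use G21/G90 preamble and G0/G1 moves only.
Reading the render: the shape is a wedge (ramp): 14 × 10 mm base, rising to 24 mm along the y=0 edge and sloping linearly to z=0 at y=10 (dimensions read to the nearest mm from the axis ticks). For the g-code, the solid's height is divided into equal slices at the stated Δz and each level perimeter traced with G1 moves after a G0 lift.

; perimeter-only toolpath
G21 ; units = mm
G90 ; absolute positioning
G28 ; home
; layer 1
G0 Z4.0
G0 X0.0 Y0.0
G1 X14.0 Y0.0
G1 X14.0 Y8.3
G1 X0.0 Y8.3
G1 X0.0 Y0.0
; layer 2
G0 Z8.0
G0 X0.0 Y0.0
G1 X14.0 Y0.0
G1 X14.0 Y6.7
G1 X0.0 Y6.7
G1 X0.0 Y0.0
; layer 3
G0 Z12.0
G0 X0.0 Y0.0
G1 X14.0 Y0.0
G1 X14.0 Y5.0
G1 X0.0 Y5.0
G1 X0.0 Y0.0
; layer 4
G0 Z16.0
G0 X0.0 Y0.0
G1 X14.0 Y0.0
G1 X14.0 Y3.3
G1 X0.0 Y3.3
G1 X0.0 Y0.0
; layer 5
G0 Z20.0
G0 X0.0 Y0.0
G1 X14.0 Y0.0
G1 X14.0 Y1.7
G1 X0.0 Y1.7
G1 X0.0 Y0.0
M2 ; end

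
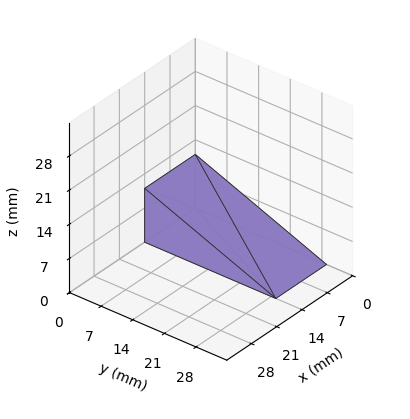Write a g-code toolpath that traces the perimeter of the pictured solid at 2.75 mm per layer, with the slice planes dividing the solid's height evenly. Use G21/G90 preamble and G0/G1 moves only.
Reading the render: the shape is a wedge (ramp): 14 × 29 mm base, rising to 11 mm along the y=0 edge and sloping linearly to z=0 at y=29 (dimensions read to the nearest mm from the axis ticks). For the g-code, the solid's height is divided into equal slices at the stated Δz and each level perimeter traced with G1 moves after a G0 lift.

; perimeter-only toolpath
G21 ; units = mm
G90 ; absolute positioning
G28 ; home
; layer 1
G0 Z2.75
G0 X0.00 Y0.00
G1 X14.00 Y0.00
G1 X14.00 Y21.75
G1 X0.00 Y21.75
G1 X0.00 Y0.00
; layer 2
G0 Z5.50
G0 X0.00 Y0.00
G1 X14.00 Y0.00
G1 X14.00 Y14.50
G1 X0.00 Y14.50
G1 X0.00 Y0.00
; layer 3
G0 Z8.25
G0 X0.00 Y0.00
G1 X14.00 Y0.00
G1 X14.00 Y7.25
G1 X0.00 Y7.25
G1 X0.00 Y0.00
M2 ; end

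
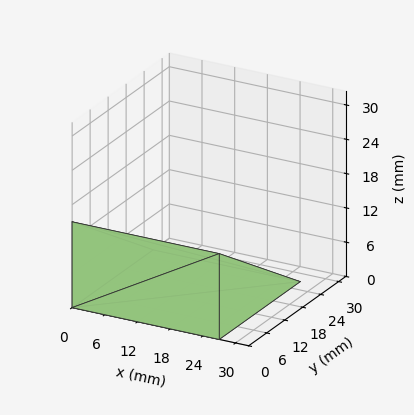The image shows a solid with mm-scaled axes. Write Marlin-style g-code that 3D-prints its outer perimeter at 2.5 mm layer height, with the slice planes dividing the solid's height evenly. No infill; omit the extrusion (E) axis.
Reading the render: the shape is a wedge (ramp): 27 × 27 mm base, rising to 15 mm along the y=0 edge and sloping linearly to z=0 at y=27 (dimensions read to the nearest mm from the axis ticks). For the g-code, the solid's height is divided into equal slices at the stated Δz and each level perimeter traced with G1 moves after a G0 lift.

; perimeter-only toolpath
G21 ; units = mm
G90 ; absolute positioning
G28 ; home
; layer 1
G0 Z2.5
G0 X0.0 Y0.0
G1 X27.0 Y0.0
G1 X27.0 Y22.5
G1 X0.0 Y22.5
G1 X0.0 Y0.0
; layer 2
G0 Z5.0
G0 X0.0 Y0.0
G1 X27.0 Y0.0
G1 X27.0 Y18.0
G1 X0.0 Y18.0
G1 X0.0 Y0.0
; layer 3
G0 Z7.5
G0 X0.0 Y0.0
G1 X27.0 Y0.0
G1 X27.0 Y13.5
G1 X0.0 Y13.5
G1 X0.0 Y0.0
; layer 4
G0 Z10.0
G0 X0.0 Y0.0
G1 X27.0 Y0.0
G1 X27.0 Y9.0
G1 X0.0 Y9.0
G1 X0.0 Y0.0
; layer 5
G0 Z12.5
G0 X0.0 Y0.0
G1 X27.0 Y0.0
G1 X27.0 Y4.5
G1 X0.0 Y4.5
G1 X0.0 Y0.0
M2 ; end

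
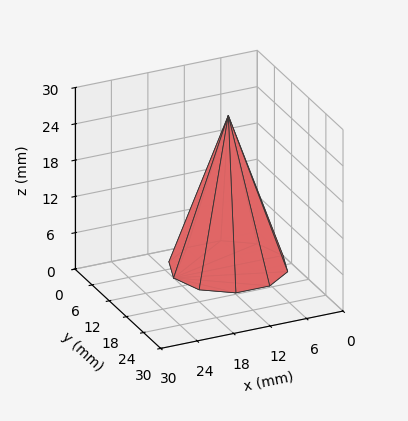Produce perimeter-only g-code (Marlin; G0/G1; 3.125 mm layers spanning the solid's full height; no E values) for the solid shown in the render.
Reading the render: the shape is a regular 10-sided pyramid, base circumscribed radius ≈ 9 mm, apex at z ≈ 25 mm (dimensions read to the nearest mm from the axis ticks). For the g-code, the solid's height is divided into equal slices at the stated Δz and each level perimeter traced with G1 moves after a G0 lift.

; perimeter-only toolpath
G21 ; units = mm
G90 ; absolute positioning
G28 ; home
; layer 1
G0 Z3.125
G0 X16.875 Y9.000
G1 X15.371 Y13.629
G1 X11.433 Y16.490
G1 X6.567 Y16.490
G1 X2.629 Y13.629
G1 X1.125 Y9.000
G1 X2.629 Y4.371
G1 X6.567 Y1.510
G1 X11.433 Y1.510
G1 X15.371 Y4.371
G1 X16.875 Y9.000
; layer 2
G0 Z6.250
G0 X15.750 Y9.000
G1 X14.461 Y12.967
G1 X11.086 Y15.420
G1 X6.914 Y15.420
G1 X3.539 Y12.967
G1 X2.250 Y9.000
G1 X3.539 Y5.032
G1 X6.914 Y2.580
G1 X11.086 Y2.580
G1 X14.461 Y5.032
G1 X15.750 Y9.000
; layer 3
G0 Z9.375
G0 X14.625 Y9.000
G1 X13.551 Y12.306
G1 X10.738 Y14.350
G1 X7.262 Y14.350
G1 X4.449 Y12.306
G1 X3.375 Y9.000
G1 X4.449 Y5.694
G1 X7.262 Y3.650
G1 X10.738 Y3.650
G1 X13.551 Y5.694
G1 X14.625 Y9.000
; layer 4
G0 Z12.500
G0 X13.500 Y9.000
G1 X12.640 Y11.645
G1 X10.390 Y13.280
G1 X7.610 Y13.280
G1 X5.359 Y11.645
G1 X4.500 Y9.000
G1 X5.359 Y6.355
G1 X7.610 Y4.720
G1 X10.390 Y4.720
G1 X12.640 Y6.355
G1 X13.500 Y9.000
; layer 5
G0 Z15.625
G0 X12.375 Y9.000
G1 X11.730 Y10.984
G1 X10.043 Y12.210
G1 X7.957 Y12.210
G1 X6.270 Y10.984
G1 X5.625 Y9.000
G1 X6.270 Y7.016
G1 X7.957 Y5.790
G1 X10.043 Y5.790
G1 X11.730 Y7.016
G1 X12.375 Y9.000
; layer 6
G0 Z18.750
G0 X11.250 Y9.000
G1 X10.820 Y10.322
G1 X9.695 Y11.140
G1 X8.305 Y11.140
G1 X7.180 Y10.322
G1 X6.750 Y9.000
G1 X7.180 Y7.678
G1 X8.305 Y6.860
G1 X9.695 Y6.860
G1 X10.820 Y7.678
G1 X11.250 Y9.000
; layer 7
G0 Z21.875
G0 X10.125 Y9.000
G1 X9.910 Y9.661
G1 X9.348 Y10.070
G1 X8.652 Y10.070
G1 X8.090 Y9.661
G1 X7.875 Y9.000
G1 X8.090 Y8.339
G1 X8.652 Y7.930
G1 X9.348 Y7.930
G1 X9.910 Y8.339
G1 X10.125 Y9.000
M2 ; end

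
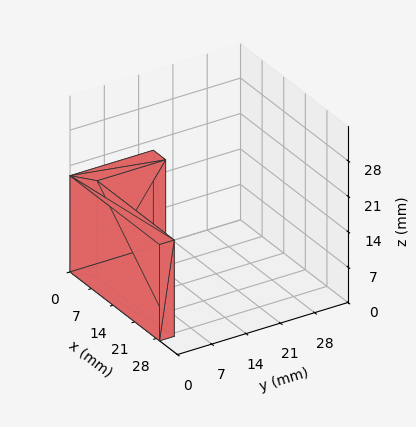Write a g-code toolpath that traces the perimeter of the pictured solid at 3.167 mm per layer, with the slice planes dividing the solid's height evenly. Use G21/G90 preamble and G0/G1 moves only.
Reading the render: the shape is an L-shaped prism: outer 29 × 17 mm, arm thicknesses ≈ 3 mm (horizontal) and 4 mm (vertical), extruded 19 mm in z (dimensions read to the nearest mm from the axis ticks). For the g-code, the solid's height is divided into equal slices at the stated Δz and each level perimeter traced with G1 moves after a G0 lift.

; perimeter-only toolpath
G21 ; units = mm
G90 ; absolute positioning
G28 ; home
; layer 1
G0 Z3.167
G0 X0.000 Y0.000
G1 X29.000 Y0.000
G1 X29.000 Y3.000
G1 X4.000 Y3.000
G1 X4.000 Y17.000
G1 X0.000 Y17.000
G1 X0.000 Y0.000
; layer 2
G0 Z6.333
G0 X0.000 Y0.000
G1 X29.000 Y0.000
G1 X29.000 Y3.000
G1 X4.000 Y3.000
G1 X4.000 Y17.000
G1 X0.000 Y17.000
G1 X0.000 Y0.000
; layer 3
G0 Z9.500
G0 X0.000 Y0.000
G1 X29.000 Y0.000
G1 X29.000 Y3.000
G1 X4.000 Y3.000
G1 X4.000 Y17.000
G1 X0.000 Y17.000
G1 X0.000 Y0.000
; layer 4
G0 Z12.667
G0 X0.000 Y0.000
G1 X29.000 Y0.000
G1 X29.000 Y3.000
G1 X4.000 Y3.000
G1 X4.000 Y17.000
G1 X0.000 Y17.000
G1 X0.000 Y0.000
; layer 5
G0 Z15.833
G0 X0.000 Y0.000
G1 X29.000 Y0.000
G1 X29.000 Y3.000
G1 X4.000 Y3.000
G1 X4.000 Y17.000
G1 X0.000 Y17.000
G1 X0.000 Y0.000
; layer 6
G0 Z19.000
G0 X0.000 Y0.000
G1 X29.000 Y0.000
G1 X29.000 Y3.000
G1 X4.000 Y3.000
G1 X4.000 Y17.000
G1 X0.000 Y17.000
G1 X0.000 Y0.000
M2 ; end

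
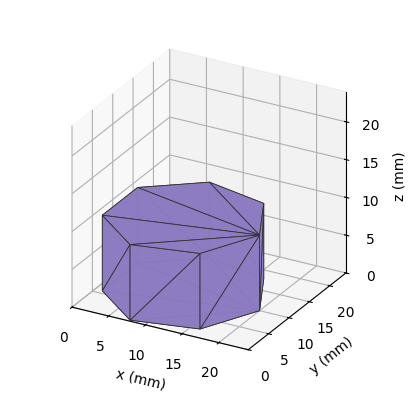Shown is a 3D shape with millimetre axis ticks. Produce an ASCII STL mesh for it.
Reading the render: the shape is a regular 7-sided prism (a cylinder approximated with 7 flat sides), circumscribed radius ≈ 10 mm, height ≈ 10 mm (dimensions read to the nearest mm from the axis ticks). For the STL, each face is triangulated and given an outward normal.

solid part
  facet normal 0.0000 0.0000 -1.0000
    outer loop
      vertex 7.77 19.75 0.00
      vertex 16.23 17.82 0.00
      vertex 20.00 10.00 0.00
    endloop
  endfacet
  facet normal 0.0000 0.0000 -1.0000
    outer loop
      vertex 0.99 14.34 0.00
      vertex 7.77 19.75 0.00
      vertex 20.00 10.00 0.00
    endloop
  endfacet
  facet normal 0.0000 0.0000 -1.0000
    outer loop
      vertex 0.99 5.66 0.00
      vertex 0.99 14.34 0.00
      vertex 20.00 10.00 0.00
    endloop
  endfacet
  facet normal 0.0000 0.0000 -1.0000
    outer loop
      vertex 7.77 0.25 0.00
      vertex 0.99 5.66 0.00
      vertex 20.00 10.00 0.00
    endloop
  endfacet
  facet normal 0.0000 0.0000 -1.0000
    outer loop
      vertex 16.23 2.18 0.00
      vertex 7.77 0.25 0.00
      vertex 20.00 10.00 0.00
    endloop
  endfacet
  facet normal 0.0000 0.0000 1.0000
    outer loop
      vertex 20.00 10.00 10.00
      vertex 16.23 17.82 10.00
      vertex 7.77 19.75 10.00
    endloop
  endfacet
  facet normal 0.0000 0.0000 1.0000
    outer loop
      vertex 20.00 10.00 10.00
      vertex 7.77 19.75 10.00
      vertex 0.99 14.34 10.00
    endloop
  endfacet
  facet normal 0.0000 0.0000 1.0000
    outer loop
      vertex 20.00 10.00 10.00
      vertex 0.99 14.34 10.00
      vertex 0.99 5.66 10.00
    endloop
  endfacet
  facet normal 0.0000 0.0000 1.0000
    outer loop
      vertex 20.00 10.00 10.00
      vertex 0.99 5.66 10.00
      vertex 7.77 0.25 10.00
    endloop
  endfacet
  facet normal 0.0000 0.0000 1.0000
    outer loop
      vertex 20.00 10.00 10.00
      vertex 7.77 0.25 10.00
      vertex 16.23 2.18 10.00
    endloop
  endfacet
  facet normal 0.9008 0.4343 0.0000
    outer loop
      vertex 20.00 10.00 0.00
      vertex 16.23 17.82 0.00
      vertex 16.23 17.82 10.00
    endloop
  endfacet
  facet normal 0.9008 0.4343 0.0000
    outer loop
      vertex 20.00 10.00 0.00
      vertex 16.23 17.82 10.00
      vertex 20.00 10.00 10.00
    endloop
  endfacet
  facet normal 0.2224 0.9750 0.0000
    outer loop
      vertex 16.23 17.82 0.00
      vertex 7.77 19.75 0.00
      vertex 7.77 19.75 10.00
    endloop
  endfacet
  facet normal 0.2224 0.9750 0.0000
    outer loop
      vertex 16.23 17.82 0.00
      vertex 7.77 19.75 10.00
      vertex 16.23 17.82 10.00
    endloop
  endfacet
  facet normal -0.6237 0.7817 0.0000
    outer loop
      vertex 7.77 19.75 0.00
      vertex 0.99 14.34 0.00
      vertex 0.99 14.34 10.00
    endloop
  endfacet
  facet normal -0.6237 0.7817 0.0000
    outer loop
      vertex 7.77 19.75 0.00
      vertex 0.99 14.34 10.00
      vertex 7.77 19.75 10.00
    endloop
  endfacet
  facet normal -1.0000 0.0000 0.0000
    outer loop
      vertex 0.99 14.34 0.00
      vertex 0.99 5.66 0.00
      vertex 0.99 5.66 10.00
    endloop
  endfacet
  facet normal -1.0000 0.0000 0.0000
    outer loop
      vertex 0.99 14.34 0.00
      vertex 0.99 5.66 10.00
      vertex 0.99 14.34 10.00
    endloop
  endfacet
  facet normal -0.6237 -0.7817 0.0000
    outer loop
      vertex 0.99 5.66 0.00
      vertex 7.77 0.25 0.00
      vertex 7.77 0.25 10.00
    endloop
  endfacet
  facet normal -0.6237 -0.7817 0.0000
    outer loop
      vertex 0.99 5.66 0.00
      vertex 7.77 0.25 10.00
      vertex 0.99 5.66 10.00
    endloop
  endfacet
  facet normal 0.2224 -0.9750 0.0000
    outer loop
      vertex 7.77 0.25 0.00
      vertex 16.23 2.18 0.00
      vertex 16.23 2.18 10.00
    endloop
  endfacet
  facet normal 0.2224 -0.9750 0.0000
    outer loop
      vertex 7.77 0.25 0.00
      vertex 16.23 2.18 10.00
      vertex 7.77 0.25 10.00
    endloop
  endfacet
  facet normal 0.9008 -0.4343 0.0000
    outer loop
      vertex 16.23 2.18 0.00
      vertex 20.00 10.00 0.00
      vertex 20.00 10.00 10.00
    endloop
  endfacet
  facet normal 0.9008 -0.4343 0.0000
    outer loop
      vertex 16.23 2.18 0.00
      vertex 20.00 10.00 10.00
      vertex 16.23 2.18 10.00
    endloop
  endfacet
endsolid part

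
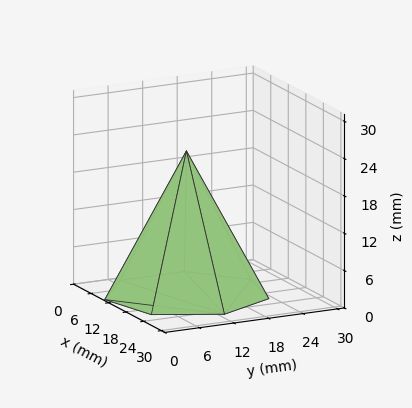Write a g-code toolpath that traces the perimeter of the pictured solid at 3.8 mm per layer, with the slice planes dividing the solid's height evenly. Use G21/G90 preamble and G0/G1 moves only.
Reading the render: the shape is a regular 7-sided pyramid, base circumscribed radius ≈ 13 mm, apex at z ≈ 23 mm (dimensions read to the nearest mm from the axis ticks). For the g-code, the solid's height is divided into equal slices at the stated Δz and each level perimeter traced with G1 moves after a G0 lift.

; perimeter-only toolpath
G21 ; units = mm
G90 ; absolute positioning
G28 ; home
; layer 1
G0 Z3.8
G0 X23.8 Y13.0
G1 X19.8 Y21.5
G1 X10.6 Y23.6
G1 X3.3 Y17.7
G1 X3.3 Y8.3
G1 X10.6 Y2.4
G1 X19.8 Y4.5
G1 X23.8 Y13.0
; layer 2
G0 Z7.7
G0 X21.7 Y13.0
G1 X18.4 Y19.8
G1 X11.1 Y21.5
G1 X5.2 Y16.7
G1 X5.2 Y9.3
G1 X11.1 Y4.5
G1 X18.4 Y6.2
G1 X21.7 Y13.0
; layer 3
G0 Z11.5
G0 X19.5 Y13.0
G1 X17.1 Y18.1
G1 X11.6 Y19.4
G1 X7.2 Y15.8
G1 X7.2 Y10.2
G1 X11.6 Y6.7
G1 X17.1 Y7.9
G1 X19.5 Y13.0
; layer 4
G0 Z15.3
G0 X17.3 Y13.0
G1 X15.7 Y16.4
G1 X12.0 Y17.2
G1 X9.1 Y14.9
G1 X9.1 Y11.1
G1 X12.0 Y8.8
G1 X15.7 Y9.6
G1 X17.3 Y13.0
; layer 5
G0 Z19.2
G0 X15.2 Y13.0
G1 X14.3 Y14.7
G1 X12.5 Y15.1
G1 X11.1 Y13.9
G1 X11.1 Y12.1
G1 X12.5 Y10.9
G1 X14.3 Y11.3
G1 X15.2 Y13.0
M2 ; end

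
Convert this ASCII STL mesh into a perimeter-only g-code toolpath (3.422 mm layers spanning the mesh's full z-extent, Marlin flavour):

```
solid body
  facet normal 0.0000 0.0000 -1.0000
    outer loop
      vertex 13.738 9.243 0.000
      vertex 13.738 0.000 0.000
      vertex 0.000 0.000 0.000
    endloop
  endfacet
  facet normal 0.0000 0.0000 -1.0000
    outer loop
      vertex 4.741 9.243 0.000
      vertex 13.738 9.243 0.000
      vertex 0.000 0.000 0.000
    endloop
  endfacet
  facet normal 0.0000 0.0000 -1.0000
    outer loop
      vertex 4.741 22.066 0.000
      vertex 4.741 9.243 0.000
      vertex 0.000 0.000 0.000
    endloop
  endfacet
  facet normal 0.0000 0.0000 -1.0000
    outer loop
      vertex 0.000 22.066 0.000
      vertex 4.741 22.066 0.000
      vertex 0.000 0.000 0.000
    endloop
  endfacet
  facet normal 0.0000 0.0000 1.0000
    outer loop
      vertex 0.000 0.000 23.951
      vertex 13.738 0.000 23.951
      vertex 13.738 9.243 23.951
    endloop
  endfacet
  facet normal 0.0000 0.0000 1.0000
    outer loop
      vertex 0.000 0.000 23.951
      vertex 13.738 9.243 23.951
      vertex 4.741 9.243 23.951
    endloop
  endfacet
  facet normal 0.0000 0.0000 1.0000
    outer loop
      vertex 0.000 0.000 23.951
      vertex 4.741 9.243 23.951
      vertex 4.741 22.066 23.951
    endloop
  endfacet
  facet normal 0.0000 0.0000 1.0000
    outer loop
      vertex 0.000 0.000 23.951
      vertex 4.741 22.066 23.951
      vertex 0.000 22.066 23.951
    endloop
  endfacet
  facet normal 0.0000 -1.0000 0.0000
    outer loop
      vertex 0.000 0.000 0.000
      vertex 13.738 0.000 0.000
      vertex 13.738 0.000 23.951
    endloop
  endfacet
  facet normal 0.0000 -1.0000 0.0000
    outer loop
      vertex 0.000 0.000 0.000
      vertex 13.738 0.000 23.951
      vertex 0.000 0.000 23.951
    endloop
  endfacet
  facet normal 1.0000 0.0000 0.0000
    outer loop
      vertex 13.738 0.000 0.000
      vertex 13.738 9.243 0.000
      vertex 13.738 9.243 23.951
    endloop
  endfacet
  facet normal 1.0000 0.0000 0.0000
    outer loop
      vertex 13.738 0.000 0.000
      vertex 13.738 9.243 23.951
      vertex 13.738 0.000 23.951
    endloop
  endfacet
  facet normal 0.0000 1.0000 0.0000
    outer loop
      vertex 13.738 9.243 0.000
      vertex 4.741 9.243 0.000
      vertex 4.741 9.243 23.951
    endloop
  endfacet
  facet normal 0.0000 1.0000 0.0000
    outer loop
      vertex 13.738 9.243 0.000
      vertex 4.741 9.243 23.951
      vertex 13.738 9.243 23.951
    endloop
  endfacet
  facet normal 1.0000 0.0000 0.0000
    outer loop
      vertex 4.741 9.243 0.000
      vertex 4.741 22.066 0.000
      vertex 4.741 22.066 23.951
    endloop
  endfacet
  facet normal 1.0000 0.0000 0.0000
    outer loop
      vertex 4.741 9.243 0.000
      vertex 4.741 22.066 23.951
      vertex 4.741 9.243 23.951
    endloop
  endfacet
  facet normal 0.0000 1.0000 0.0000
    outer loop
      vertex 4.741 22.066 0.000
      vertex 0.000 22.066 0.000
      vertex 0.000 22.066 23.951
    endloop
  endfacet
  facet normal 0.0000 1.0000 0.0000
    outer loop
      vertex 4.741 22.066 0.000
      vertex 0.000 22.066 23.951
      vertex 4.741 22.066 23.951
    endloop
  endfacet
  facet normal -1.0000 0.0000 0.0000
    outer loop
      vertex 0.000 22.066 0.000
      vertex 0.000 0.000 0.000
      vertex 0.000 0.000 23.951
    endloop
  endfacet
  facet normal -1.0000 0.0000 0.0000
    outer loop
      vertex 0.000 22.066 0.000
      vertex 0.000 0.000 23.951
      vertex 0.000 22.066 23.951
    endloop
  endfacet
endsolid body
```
; perimeter-only toolpath
G21 ; units = mm
G90 ; absolute positioning
G28 ; home
; layer 1
G0 Z3.422
G0 X0.000 Y0.000
G1 X13.738 Y0.000
G1 X13.738 Y9.243
G1 X4.741 Y9.243
G1 X4.741 Y22.066
G1 X0.000 Y22.066
G1 X0.000 Y0.000
; layer 2
G0 Z6.843
G0 X0.000 Y0.000
G1 X13.738 Y0.000
G1 X13.738 Y9.243
G1 X4.741 Y9.243
G1 X4.741 Y22.066
G1 X0.000 Y22.066
G1 X0.000 Y0.000
; layer 3
G0 Z10.265
G0 X0.000 Y0.000
G1 X13.738 Y0.000
G1 X13.738 Y9.243
G1 X4.741 Y9.243
G1 X4.741 Y22.066
G1 X0.000 Y22.066
G1 X0.000 Y0.000
; layer 4
G0 Z13.686
G0 X0.000 Y0.000
G1 X13.738 Y0.000
G1 X13.738 Y9.243
G1 X4.741 Y9.243
G1 X4.741 Y22.066
G1 X0.000 Y22.066
G1 X0.000 Y0.000
; layer 5
G0 Z17.108
G0 X0.000 Y0.000
G1 X13.738 Y0.000
G1 X13.738 Y9.243
G1 X4.741 Y9.243
G1 X4.741 Y22.066
G1 X0.000 Y22.066
G1 X0.000 Y0.000
; layer 6
G0 Z20.529
G0 X0.000 Y0.000
G1 X13.738 Y0.000
G1 X13.738 Y9.243
G1 X4.741 Y9.243
G1 X4.741 Y22.066
G1 X0.000 Y22.066
G1 X0.000 Y0.000
; layer 7
G0 Z23.951
G0 X0.000 Y0.000
G1 X13.738 Y0.000
G1 X13.738 Y9.243
G1 X4.741 Y9.243
G1 X4.741 Y22.066
G1 X0.000 Y22.066
G1 X0.000 Y0.000
M2 ; end

The solid is an L-shaped prism: outer 13.7 × 22.1 mm, arm thicknesses ≈ 9.24 mm (horizontal) and 4.74 mm (vertical), extruded 24 mm in z. Slicing at Δz = 3.422 mm — 7 equal slices spanning the solid's height, so layer i sits at z = i·h/7 — gives 7 non-empty perimeters. Each is a 6-segment closed polygon; G0 lifts to the layer z and rapids to the start vertex, then G1 traces the edges.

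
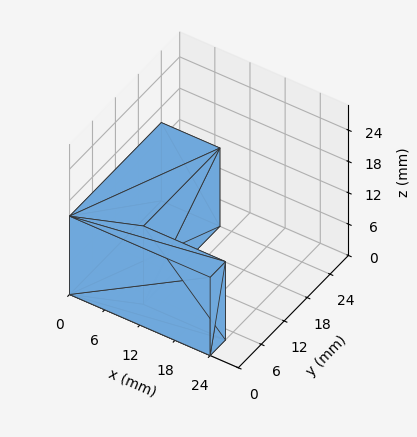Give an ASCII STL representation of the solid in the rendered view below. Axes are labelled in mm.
Reading the render: the shape is an L-shaped prism: outer 24 × 24 mm, arm thicknesses ≈ 4 mm (horizontal) and 10 mm (vertical), extruded 15 mm in z (dimensions read to the nearest mm from the axis ticks). For the STL, each face is triangulated and given an outward normal.

solid part
  facet normal 0.0000 0.0000 -1.0000
    outer loop
      vertex 24.0 4.0 0.0
      vertex 24.0 0.0 0.0
      vertex 0.0 0.0 0.0
    endloop
  endfacet
  facet normal 0.0000 0.0000 -1.0000
    outer loop
      vertex 10.0 4.0 0.0
      vertex 24.0 4.0 0.0
      vertex 0.0 0.0 0.0
    endloop
  endfacet
  facet normal 0.0000 0.0000 -1.0000
    outer loop
      vertex 10.0 24.0 0.0
      vertex 10.0 4.0 0.0
      vertex 0.0 0.0 0.0
    endloop
  endfacet
  facet normal 0.0000 0.0000 -1.0000
    outer loop
      vertex 0.0 24.0 0.0
      vertex 10.0 24.0 0.0
      vertex 0.0 0.0 0.0
    endloop
  endfacet
  facet normal 0.0000 0.0000 1.0000
    outer loop
      vertex 0.0 0.0 15.0
      vertex 24.0 0.0 15.0
      vertex 24.0 4.0 15.0
    endloop
  endfacet
  facet normal 0.0000 0.0000 1.0000
    outer loop
      vertex 0.0 0.0 15.0
      vertex 24.0 4.0 15.0
      vertex 10.0 4.0 15.0
    endloop
  endfacet
  facet normal 0.0000 0.0000 1.0000
    outer loop
      vertex 0.0 0.0 15.0
      vertex 10.0 4.0 15.0
      vertex 10.0 24.0 15.0
    endloop
  endfacet
  facet normal 0.0000 0.0000 1.0000
    outer loop
      vertex 0.0 0.0 15.0
      vertex 10.0 24.0 15.0
      vertex 0.0 24.0 15.0
    endloop
  endfacet
  facet normal 0.0000 -1.0000 0.0000
    outer loop
      vertex 0.0 0.0 0.0
      vertex 24.0 0.0 0.0
      vertex 24.0 0.0 15.0
    endloop
  endfacet
  facet normal 0.0000 -1.0000 0.0000
    outer loop
      vertex 0.0 0.0 0.0
      vertex 24.0 0.0 15.0
      vertex 0.0 0.0 15.0
    endloop
  endfacet
  facet normal 1.0000 0.0000 0.0000
    outer loop
      vertex 24.0 0.0 0.0
      vertex 24.0 4.0 0.0
      vertex 24.0 4.0 15.0
    endloop
  endfacet
  facet normal 1.0000 0.0000 0.0000
    outer loop
      vertex 24.0 0.0 0.0
      vertex 24.0 4.0 15.0
      vertex 24.0 0.0 15.0
    endloop
  endfacet
  facet normal 0.0000 1.0000 0.0000
    outer loop
      vertex 24.0 4.0 0.0
      vertex 10.0 4.0 0.0
      vertex 10.0 4.0 15.0
    endloop
  endfacet
  facet normal 0.0000 1.0000 0.0000
    outer loop
      vertex 24.0 4.0 0.0
      vertex 10.0 4.0 15.0
      vertex 24.0 4.0 15.0
    endloop
  endfacet
  facet normal 1.0000 0.0000 0.0000
    outer loop
      vertex 10.0 4.0 0.0
      vertex 10.0 24.0 0.0
      vertex 10.0 24.0 15.0
    endloop
  endfacet
  facet normal 1.0000 0.0000 0.0000
    outer loop
      vertex 10.0 4.0 0.0
      vertex 10.0 24.0 15.0
      vertex 10.0 4.0 15.0
    endloop
  endfacet
  facet normal 0.0000 1.0000 0.0000
    outer loop
      vertex 10.0 24.0 0.0
      vertex 0.0 24.0 0.0
      vertex 0.0 24.0 15.0
    endloop
  endfacet
  facet normal 0.0000 1.0000 0.0000
    outer loop
      vertex 10.0 24.0 0.0
      vertex 0.0 24.0 15.0
      vertex 10.0 24.0 15.0
    endloop
  endfacet
  facet normal -1.0000 0.0000 0.0000
    outer loop
      vertex 0.0 24.0 0.0
      vertex 0.0 0.0 0.0
      vertex 0.0 0.0 15.0
    endloop
  endfacet
  facet normal -1.0000 0.0000 0.0000
    outer loop
      vertex 0.0 24.0 0.0
      vertex 0.0 0.0 15.0
      vertex 0.0 24.0 15.0
    endloop
  endfacet
endsolid part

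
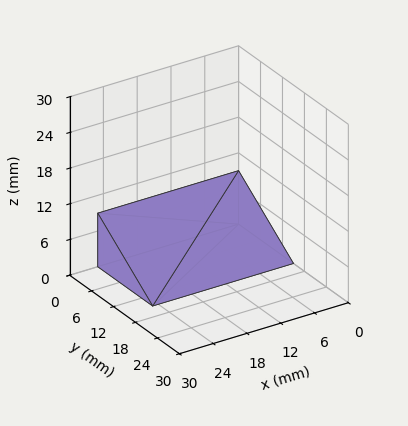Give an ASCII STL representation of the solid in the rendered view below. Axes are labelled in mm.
Reading the render: the shape is a wedge (ramp): 25 × 15 mm base, rising to 9 mm along the y=0 edge and sloping linearly to z=0 at y=15 (dimensions read to the nearest mm from the axis ticks). For the STL, each face is triangulated and given an outward normal.

solid part
  facet normal 0.0000 0.0000 -1.0000
    outer loop
      vertex 25.0 15.0 0.0
      vertex 25.0 0.0 0.0
      vertex 0.0 0.0 0.0
    endloop
  endfacet
  facet normal 0.0000 0.0000 -1.0000
    outer loop
      vertex 0.0 15.0 0.0
      vertex 25.0 15.0 0.0
      vertex 0.0 0.0 0.0
    endloop
  endfacet
  facet normal 0.0000 -1.0000 0.0000
    outer loop
      vertex 0.0 0.0 0.0
      vertex 25.0 0.0 0.0
      vertex 25.0 0.0 9.0
    endloop
  endfacet
  facet normal 0.0000 -1.0000 0.0000
    outer loop
      vertex 0.0 0.0 0.0
      vertex 25.0 0.0 9.0
      vertex 0.0 0.0 9.0
    endloop
  endfacet
  facet normal 0.0000 0.5145 0.8575
    outer loop
      vertex 0.0 0.0 9.0
      vertex 25.0 0.0 9.0
      vertex 25.0 15.0 0.0
    endloop
  endfacet
  facet normal 0.0000 0.5145 0.8575
    outer loop
      vertex 0.0 0.0 9.0
      vertex 25.0 15.0 0.0
      vertex 0.0 15.0 0.0
    endloop
  endfacet
  facet normal -1.0000 0.0000 0.0000
    outer loop
      vertex 0.0 0.0 9.0
      vertex 0.0 15.0 0.0
      vertex 0.0 0.0 0.0
    endloop
  endfacet
  facet normal 1.0000 0.0000 0.0000
    outer loop
      vertex 25.0 0.0 0.0
      vertex 25.0 15.0 0.0
      vertex 25.0 0.0 9.0
    endloop
  endfacet
endsolid part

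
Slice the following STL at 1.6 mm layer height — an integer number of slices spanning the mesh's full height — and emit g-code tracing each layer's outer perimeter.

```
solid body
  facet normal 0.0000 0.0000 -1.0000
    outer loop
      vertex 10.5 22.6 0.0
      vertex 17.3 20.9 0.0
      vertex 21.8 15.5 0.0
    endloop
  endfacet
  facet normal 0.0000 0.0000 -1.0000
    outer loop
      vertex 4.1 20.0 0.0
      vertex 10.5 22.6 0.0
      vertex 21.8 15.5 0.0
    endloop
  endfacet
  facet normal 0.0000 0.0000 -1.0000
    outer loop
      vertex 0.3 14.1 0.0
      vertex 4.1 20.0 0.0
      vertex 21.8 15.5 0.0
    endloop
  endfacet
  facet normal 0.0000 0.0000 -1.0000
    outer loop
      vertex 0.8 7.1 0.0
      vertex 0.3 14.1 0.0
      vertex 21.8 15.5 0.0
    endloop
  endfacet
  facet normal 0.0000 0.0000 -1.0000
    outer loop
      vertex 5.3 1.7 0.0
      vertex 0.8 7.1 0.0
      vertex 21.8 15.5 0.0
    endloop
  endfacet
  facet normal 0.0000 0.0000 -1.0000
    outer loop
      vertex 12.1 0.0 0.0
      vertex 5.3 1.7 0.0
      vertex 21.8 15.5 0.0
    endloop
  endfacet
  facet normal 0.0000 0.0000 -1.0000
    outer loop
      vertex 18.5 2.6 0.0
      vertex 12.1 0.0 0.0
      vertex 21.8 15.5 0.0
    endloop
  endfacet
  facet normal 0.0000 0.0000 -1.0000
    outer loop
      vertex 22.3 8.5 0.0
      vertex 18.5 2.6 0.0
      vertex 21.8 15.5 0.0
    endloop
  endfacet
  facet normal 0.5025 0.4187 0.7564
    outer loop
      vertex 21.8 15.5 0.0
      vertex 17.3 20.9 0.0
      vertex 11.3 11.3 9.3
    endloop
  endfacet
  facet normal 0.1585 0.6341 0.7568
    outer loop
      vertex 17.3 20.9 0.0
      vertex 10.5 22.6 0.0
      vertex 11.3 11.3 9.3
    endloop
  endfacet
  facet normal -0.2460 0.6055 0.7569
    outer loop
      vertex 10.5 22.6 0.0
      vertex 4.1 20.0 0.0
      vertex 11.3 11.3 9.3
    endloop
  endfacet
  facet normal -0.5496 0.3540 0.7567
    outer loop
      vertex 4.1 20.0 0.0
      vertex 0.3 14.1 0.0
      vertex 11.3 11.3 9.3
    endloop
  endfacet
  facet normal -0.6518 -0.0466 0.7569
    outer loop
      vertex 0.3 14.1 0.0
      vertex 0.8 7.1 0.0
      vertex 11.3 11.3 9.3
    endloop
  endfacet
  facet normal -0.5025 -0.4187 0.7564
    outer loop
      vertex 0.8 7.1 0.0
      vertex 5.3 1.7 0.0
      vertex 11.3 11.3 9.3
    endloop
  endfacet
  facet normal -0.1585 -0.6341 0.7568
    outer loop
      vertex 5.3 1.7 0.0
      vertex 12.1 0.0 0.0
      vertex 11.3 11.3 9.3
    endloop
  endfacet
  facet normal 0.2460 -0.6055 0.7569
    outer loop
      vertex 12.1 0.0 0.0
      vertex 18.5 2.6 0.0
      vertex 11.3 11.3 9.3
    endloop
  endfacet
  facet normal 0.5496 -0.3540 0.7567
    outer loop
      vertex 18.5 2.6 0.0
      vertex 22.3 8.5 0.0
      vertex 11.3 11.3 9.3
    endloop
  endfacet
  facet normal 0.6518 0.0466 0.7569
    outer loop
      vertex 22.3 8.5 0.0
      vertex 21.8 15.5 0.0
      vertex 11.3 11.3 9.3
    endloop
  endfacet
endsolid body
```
; perimeter-only toolpath
G21 ; units = mm
G90 ; absolute positioning
G28 ; home
; layer 1
G0 Z1.6
G0 X20.1 Y14.8
G1 X16.3 Y19.3
G1 X10.6 Y20.7
G1 X5.3 Y18.6
G1 X2.1 Y13.6
G1 X2.5 Y7.8
G1 X6.3 Y3.3
G1 X12.0 Y1.9
G1 X17.3 Y4.0
G1 X20.5 Y9.0
G1 X20.1 Y14.8
; layer 2
G0 Z3.1
G0 X18.3 Y14.1
G1 X15.3 Y17.7
G1 X10.8 Y18.8
G1 X6.5 Y17.1
G1 X4.0 Y13.2
G1 X4.3 Y8.5
G1 X7.3 Y4.9
G1 X11.8 Y3.8
G1 X16.1 Y5.5
G1 X18.6 Y9.4
G1 X18.3 Y14.1
; layer 3
G0 Z4.7
G0 X16.6 Y13.4
G1 X14.3 Y16.1
G1 X10.9 Y17.0
G1 X7.7 Y15.7
G1 X5.8 Y12.7
G1 X6.1 Y9.2
G1 X8.3 Y6.5
G1 X11.7 Y5.7
G1 X14.9 Y7.0
G1 X16.8 Y9.9
G1 X16.6 Y13.4
; layer 4
G0 Z6.2
G0 X14.8 Y12.7
G1 X13.3 Y14.5
G1 X11.0 Y15.1
G1 X8.9 Y14.2
G1 X7.6 Y12.2
G1 X7.8 Y9.9
G1 X9.3 Y8.1
G1 X11.6 Y7.5
G1 X13.7 Y8.4
G1 X15.0 Y10.4
G1 X14.8 Y12.7
; layer 5
G0 Z7.8
G0 X13.1 Y12.0
G1 X12.3 Y12.9
G1 X11.2 Y13.2
G1 X10.1 Y12.8
G1 X9.5 Y11.8
G1 X9.5 Y10.6
G1 X10.3 Y9.7
G1 X11.4 Y9.4
G1 X12.5 Y9.8
G1 X13.1 Y10.8
G1 X13.1 Y12.0
M2 ; end

The solid is a regular 10-sided pyramid, base circumscribed radius ≈ 11.3 mm, apex at z ≈ 9.3 mm. Slicing at Δz = 1.6 mm — 6 equal slices spanning the solid's height, so layer i sits at z = i·h/6 — gives 5 non-empty perimeters. Each is a 10-segment closed polygon; G0 lifts to the layer z and rapids to the start vertex, then G1 traces the edges. The cross-section shrinks linearly with z (the slice at the apex is degenerate and omitted).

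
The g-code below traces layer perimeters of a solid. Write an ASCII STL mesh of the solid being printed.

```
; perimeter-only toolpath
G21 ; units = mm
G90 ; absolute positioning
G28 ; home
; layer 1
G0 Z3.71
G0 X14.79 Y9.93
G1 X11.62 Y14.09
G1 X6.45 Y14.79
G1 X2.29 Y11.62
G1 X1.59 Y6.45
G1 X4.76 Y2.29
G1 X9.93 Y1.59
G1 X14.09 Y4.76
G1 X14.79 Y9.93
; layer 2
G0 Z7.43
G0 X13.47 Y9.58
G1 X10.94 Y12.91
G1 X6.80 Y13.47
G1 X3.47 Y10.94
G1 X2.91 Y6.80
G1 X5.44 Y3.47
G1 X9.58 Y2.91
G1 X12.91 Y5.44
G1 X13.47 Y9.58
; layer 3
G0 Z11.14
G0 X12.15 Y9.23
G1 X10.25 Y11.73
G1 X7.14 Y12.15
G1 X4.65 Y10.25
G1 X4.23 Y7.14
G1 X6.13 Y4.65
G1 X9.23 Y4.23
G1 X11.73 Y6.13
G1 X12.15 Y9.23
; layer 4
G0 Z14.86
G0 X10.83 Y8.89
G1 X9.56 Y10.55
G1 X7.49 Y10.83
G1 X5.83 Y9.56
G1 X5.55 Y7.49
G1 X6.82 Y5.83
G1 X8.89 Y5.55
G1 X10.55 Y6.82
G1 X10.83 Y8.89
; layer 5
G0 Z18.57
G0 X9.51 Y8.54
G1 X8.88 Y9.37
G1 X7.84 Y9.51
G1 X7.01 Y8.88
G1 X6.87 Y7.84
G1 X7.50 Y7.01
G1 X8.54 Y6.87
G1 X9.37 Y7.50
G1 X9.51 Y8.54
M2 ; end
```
solid part
  facet normal 0.0000 0.0000 -1.0000
    outer loop
      vertex 6.10 16.11 0.00
      vertex 12.31 15.27 0.00
      vertex 16.11 10.28 0.00
    endloop
  endfacet
  facet normal 0.0000 0.0000 -1.0000
    outer loop
      vertex 1.11 12.31 0.00
      vertex 6.10 16.11 0.00
      vertex 16.11 10.28 0.00
    endloop
  endfacet
  facet normal 0.0000 0.0000 -1.0000
    outer loop
      vertex 0.27 6.10 0.00
      vertex 1.11 12.31 0.00
      vertex 16.11 10.28 0.00
    endloop
  endfacet
  facet normal 0.0000 0.0000 -1.0000
    outer loop
      vertex 4.07 1.11 0.00
      vertex 0.27 6.10 0.00
      vertex 16.11 10.28 0.00
    endloop
  endfacet
  facet normal 0.0000 0.0000 -1.0000
    outer loop
      vertex 10.28 0.27 0.00
      vertex 4.07 1.11 0.00
      vertex 16.11 10.28 0.00
    endloop
  endfacet
  facet normal 0.0000 0.0000 -1.0000
    outer loop
      vertex 15.27 4.07 0.00
      vertex 10.28 0.27 0.00
      vertex 16.11 10.28 0.00
    endloop
  endfacet
  facet normal 0.7533 0.5737 0.3215
    outer loop
      vertex 16.11 10.28 0.00
      vertex 12.31 15.27 0.00
      vertex 8.19 8.19 22.29
    endloop
  endfacet
  facet normal 0.1269 0.9384 0.3215
    outer loop
      vertex 12.31 15.27 0.00
      vertex 6.10 16.11 0.00
      vertex 8.19 8.19 22.29
    endloop
  endfacet
  facet normal -0.5737 0.7533 0.3215
    outer loop
      vertex 6.10 16.11 0.00
      vertex 1.11 12.31 0.00
      vertex 8.19 8.19 22.29
    endloop
  endfacet
  facet normal -0.9384 0.1269 0.3215
    outer loop
      vertex 1.11 12.31 0.00
      vertex 0.27 6.10 0.00
      vertex 8.19 8.19 22.29
    endloop
  endfacet
  facet normal -0.7533 -0.5737 0.3215
    outer loop
      vertex 0.27 6.10 0.00
      vertex 4.07 1.11 0.00
      vertex 8.19 8.19 22.29
    endloop
  endfacet
  facet normal -0.1269 -0.9384 0.3215
    outer loop
      vertex 4.07 1.11 0.00
      vertex 10.28 0.27 0.00
      vertex 8.19 8.19 22.29
    endloop
  endfacet
  facet normal 0.5737 -0.7533 0.3215
    outer loop
      vertex 10.28 0.27 0.00
      vertex 15.27 4.07 0.00
      vertex 8.19 8.19 22.29
    endloop
  endfacet
  facet normal 0.9384 -0.1269 0.3215
    outer loop
      vertex 15.27 4.07 0.00
      vertex 16.11 10.28 0.00
      vertex 8.19 8.19 22.29
    endloop
  endfacet
endsolid part

The G0 Z moves step by Δz≈3.71 mm. The G1 loops shrink linearly with z, so the solid tapers from its base footprint up to z≈22.3. Closing with a flat bottom cap and the tapered top and triangulating gives 14 facets — a regular 8-sided pyramid, base circumscribed radius ≈ 8.19 mm, apex at z ≈ 22.3 mm.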